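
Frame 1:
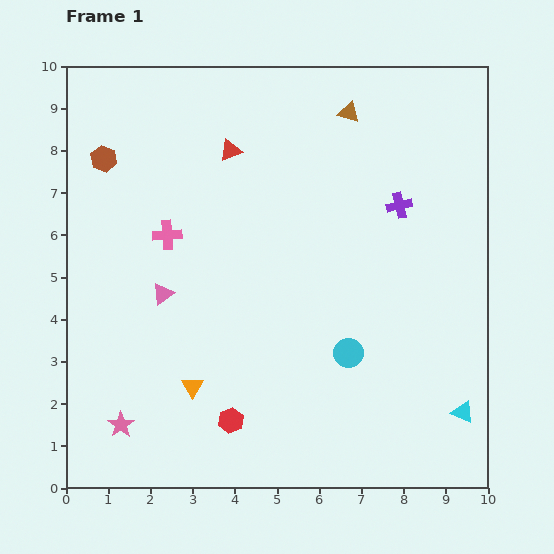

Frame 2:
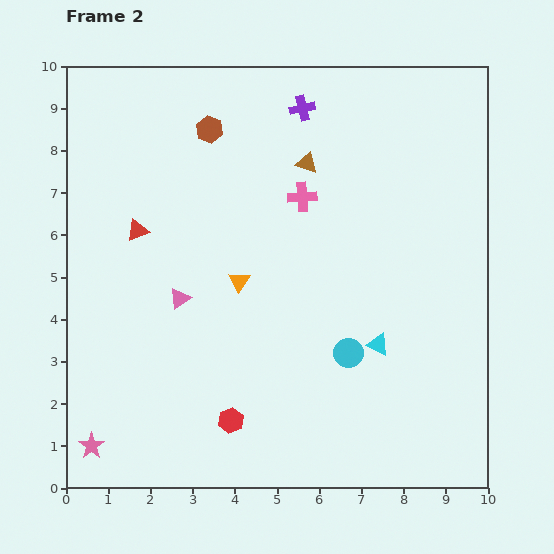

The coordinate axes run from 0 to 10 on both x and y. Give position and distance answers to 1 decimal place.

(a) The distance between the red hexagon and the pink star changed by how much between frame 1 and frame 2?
+0.8

Distance in frame 1: 2.6. Distance in frame 2: 3.4.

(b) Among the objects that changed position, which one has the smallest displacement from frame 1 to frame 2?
the pink triangle

(moved 0.4)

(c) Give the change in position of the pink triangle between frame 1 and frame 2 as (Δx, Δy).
(0.4, -0.1)

The pink triangle was at (2.3, 4.6) in frame 1 and (2.7, 4.5) in frame 2.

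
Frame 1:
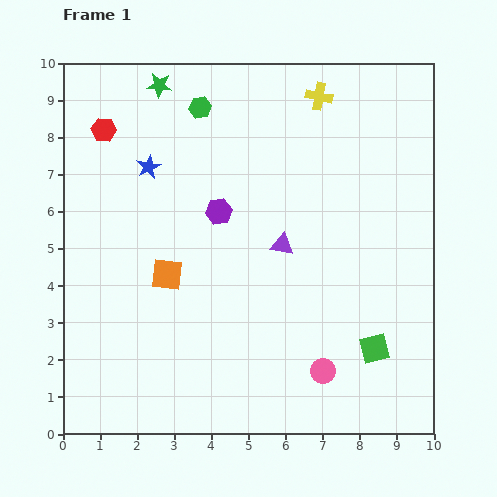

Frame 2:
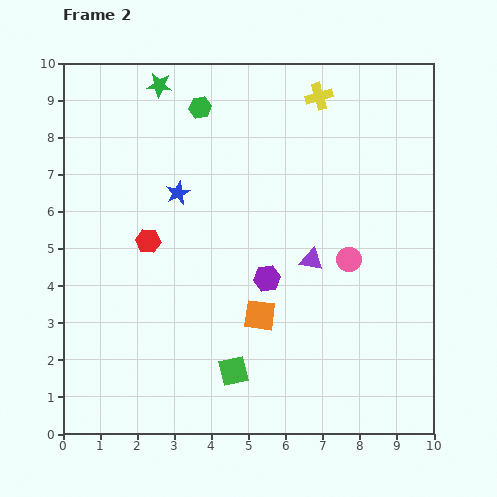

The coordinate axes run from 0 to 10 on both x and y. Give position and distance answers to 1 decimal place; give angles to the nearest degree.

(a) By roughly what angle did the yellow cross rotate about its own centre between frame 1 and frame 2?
27° counter-clockwise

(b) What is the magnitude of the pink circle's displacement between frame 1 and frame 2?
3.1

The pink circle moved from (7.0, 1.7) to (7.7, 4.7), a distance of √(0.7² + 3.0²) ≈ 3.1.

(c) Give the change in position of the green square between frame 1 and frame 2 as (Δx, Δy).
(-3.8, -0.6)

The green square was at (8.4, 2.3) in frame 1 and (4.6, 1.7) in frame 2.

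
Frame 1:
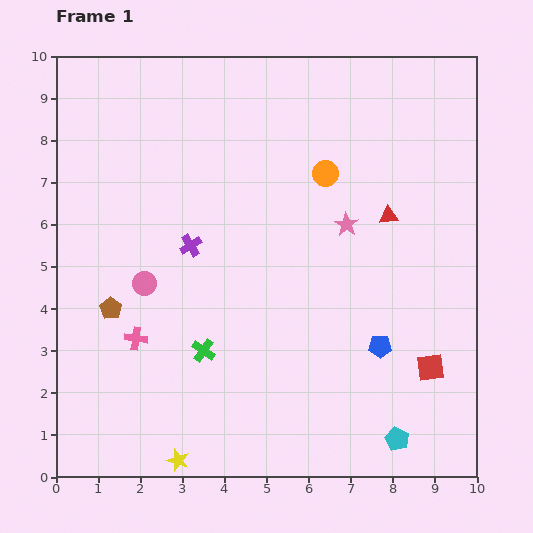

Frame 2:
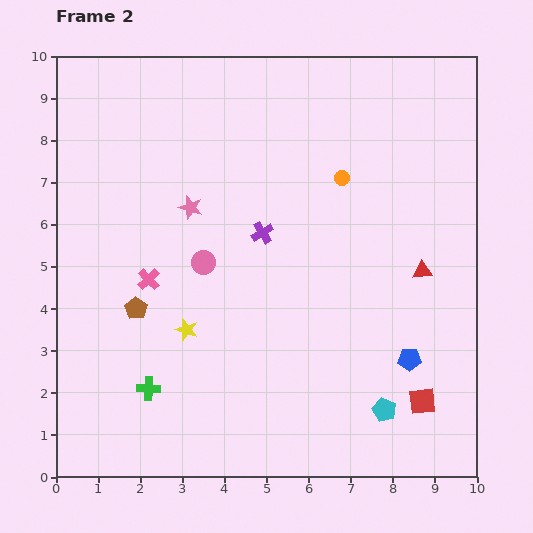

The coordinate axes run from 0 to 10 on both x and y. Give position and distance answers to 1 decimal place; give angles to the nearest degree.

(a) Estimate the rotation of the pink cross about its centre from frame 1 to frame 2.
38° clockwise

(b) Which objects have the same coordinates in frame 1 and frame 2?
none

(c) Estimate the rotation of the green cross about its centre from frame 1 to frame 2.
32° counter-clockwise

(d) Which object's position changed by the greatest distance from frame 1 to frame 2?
the pink star

(moved 3.7; next 3.1)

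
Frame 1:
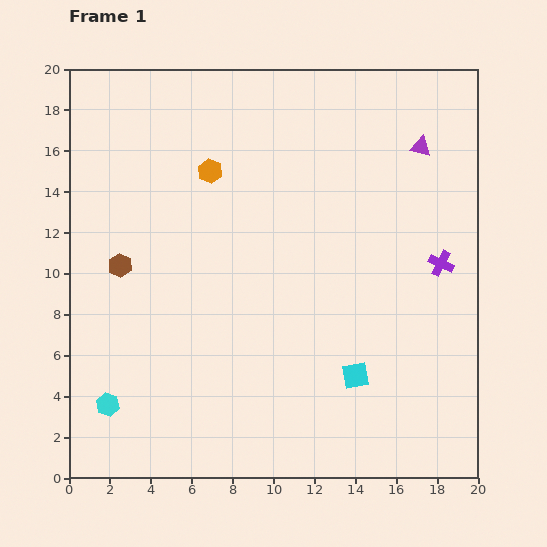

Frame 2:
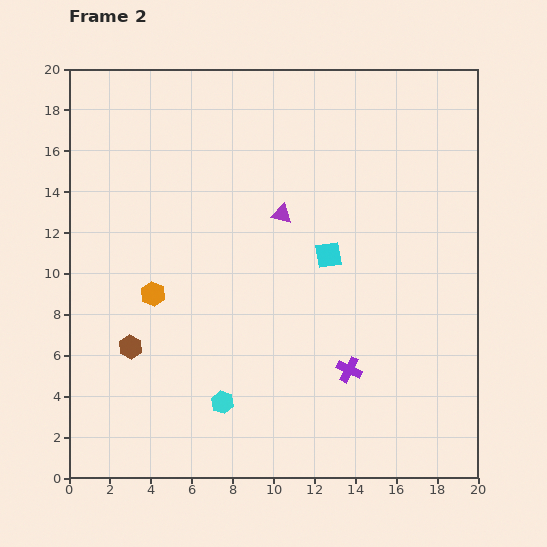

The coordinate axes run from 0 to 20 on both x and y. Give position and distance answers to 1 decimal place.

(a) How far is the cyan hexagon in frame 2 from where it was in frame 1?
5.6

The cyan hexagon moved from (1.9, 3.6) to (7.5, 3.7), a distance of √(5.6² + 0.1²) ≈ 5.6.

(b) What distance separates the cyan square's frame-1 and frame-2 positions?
6.0

The cyan square moved from (14.0, 5.0) to (12.7, 10.9), a distance of √(1.3² + 5.9²) ≈ 6.0.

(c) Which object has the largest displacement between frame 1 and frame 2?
the purple triangle

(moved 7.6; next 6.9)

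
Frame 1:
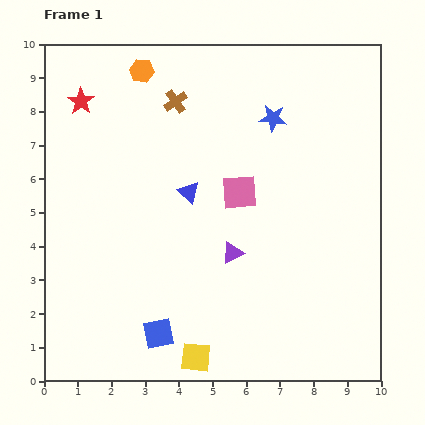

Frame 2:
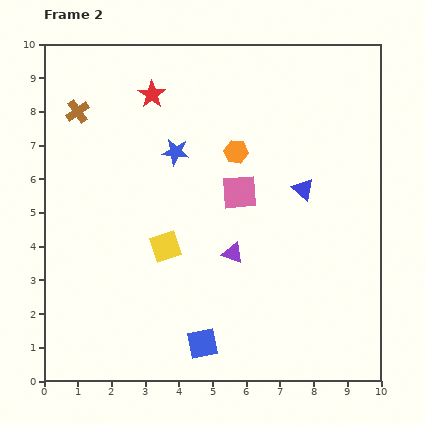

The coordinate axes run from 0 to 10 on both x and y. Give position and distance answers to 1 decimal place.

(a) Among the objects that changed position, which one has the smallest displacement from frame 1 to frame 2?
the blue square

(moved 1.3)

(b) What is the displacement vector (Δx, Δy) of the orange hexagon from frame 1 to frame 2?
(2.8, -2.4)

The orange hexagon was at (2.9, 9.2) in frame 1 and (5.7, 6.8) in frame 2.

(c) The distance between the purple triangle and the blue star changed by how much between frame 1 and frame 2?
-0.8

Distance in frame 1: 4.2. Distance in frame 2: 3.4.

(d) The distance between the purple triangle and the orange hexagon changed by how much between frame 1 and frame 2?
-3.0

Distance in frame 1: 6.0. Distance in frame 2: 3.0.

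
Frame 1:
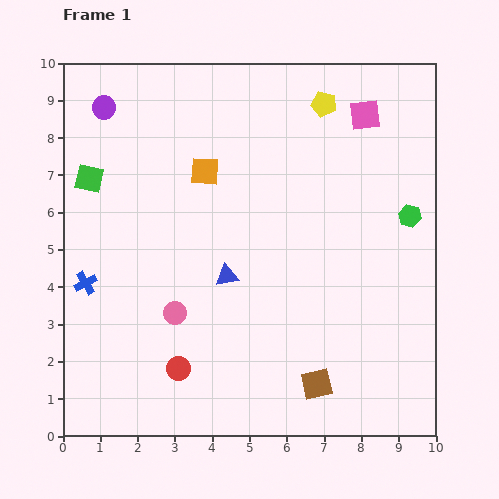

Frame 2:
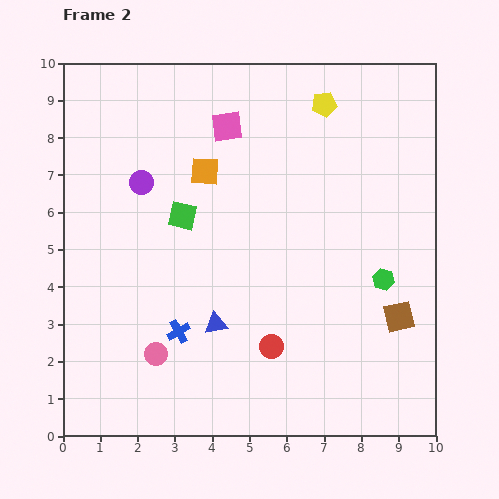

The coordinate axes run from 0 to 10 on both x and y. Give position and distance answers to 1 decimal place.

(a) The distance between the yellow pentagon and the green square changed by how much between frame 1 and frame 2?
-1.8

Distance in frame 1: 6.6. Distance in frame 2: 4.8.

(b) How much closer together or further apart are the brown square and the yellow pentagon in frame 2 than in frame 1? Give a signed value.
-1.5

Distance in frame 1: 7.5. Distance in frame 2: 6.0.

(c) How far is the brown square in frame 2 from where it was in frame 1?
2.8

The brown square moved from (6.8, 1.4) to (9.0, 3.2), a distance of √(2.2² + 1.8²) ≈ 2.8.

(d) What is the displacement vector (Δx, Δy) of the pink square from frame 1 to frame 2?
(-3.7, -0.3)

The pink square was at (8.1, 8.6) in frame 1 and (4.4, 8.3) in frame 2.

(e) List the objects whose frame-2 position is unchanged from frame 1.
the orange square, the yellow pentagon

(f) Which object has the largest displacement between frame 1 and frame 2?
the pink square

(moved 3.7; next 2.8)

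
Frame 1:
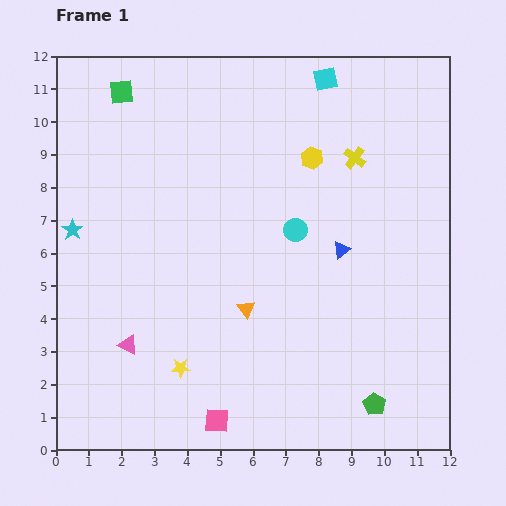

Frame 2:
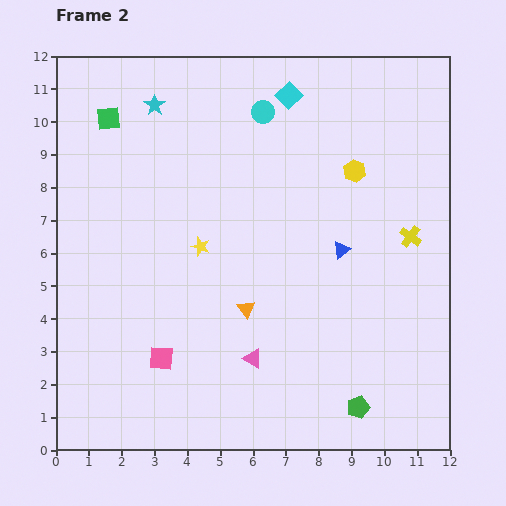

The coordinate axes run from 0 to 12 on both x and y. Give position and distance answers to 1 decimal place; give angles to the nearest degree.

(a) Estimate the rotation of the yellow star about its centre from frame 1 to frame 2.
18° clockwise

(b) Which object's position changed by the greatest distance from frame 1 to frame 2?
the cyan star

(moved 4.5; next 3.8)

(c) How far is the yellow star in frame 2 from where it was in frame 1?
3.7

The yellow star moved from (3.8, 2.5) to (4.4, 6.2), a distance of √(0.6² + 3.7²) ≈ 3.7.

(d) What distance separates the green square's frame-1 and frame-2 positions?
0.9

The green square moved from (2.0, 10.9) to (1.6, 10.1), a distance of √(0.4² + 0.8²) ≈ 0.9.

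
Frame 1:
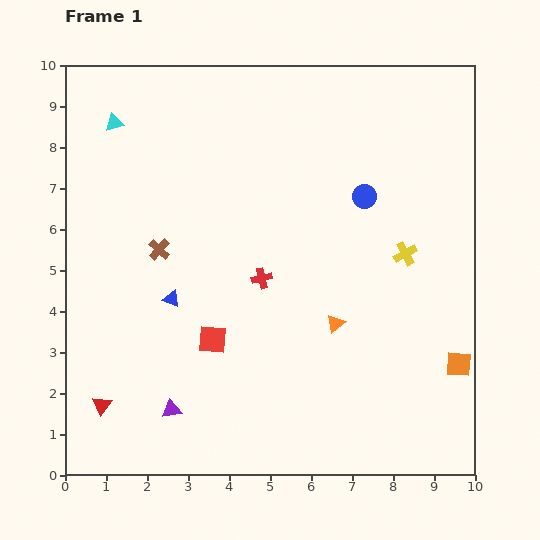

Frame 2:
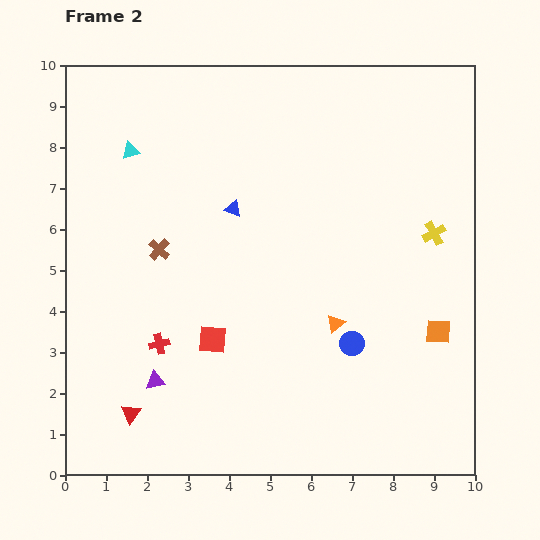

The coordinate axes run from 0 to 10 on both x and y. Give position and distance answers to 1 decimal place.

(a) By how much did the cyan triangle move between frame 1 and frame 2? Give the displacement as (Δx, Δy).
(0.4, -0.7)

The cyan triangle was at (1.2, 8.6) in frame 1 and (1.6, 7.9) in frame 2.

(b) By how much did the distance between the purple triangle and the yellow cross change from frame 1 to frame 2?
+0.8

Distance in frame 1: 6.9. Distance in frame 2: 7.7.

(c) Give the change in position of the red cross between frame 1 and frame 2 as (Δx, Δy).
(-2.5, -1.6)

The red cross was at (4.8, 4.8) in frame 1 and (2.3, 3.2) in frame 2.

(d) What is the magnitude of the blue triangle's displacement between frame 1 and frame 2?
2.7

The blue triangle moved from (2.6, 4.3) to (4.1, 6.5), a distance of √(1.5² + 2.2²) ≈ 2.7.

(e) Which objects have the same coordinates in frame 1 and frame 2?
the red square, the brown cross, the orange triangle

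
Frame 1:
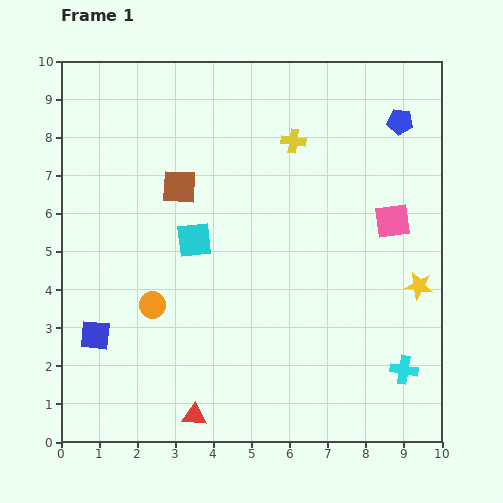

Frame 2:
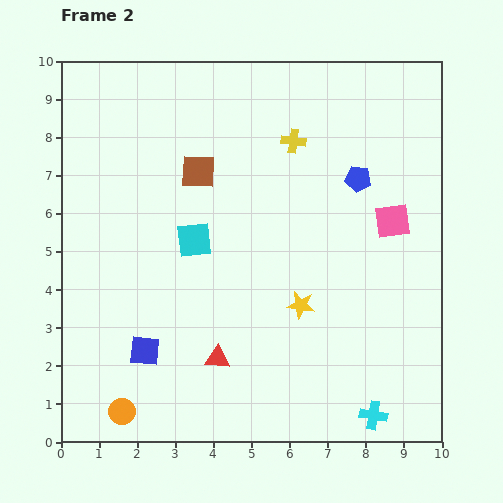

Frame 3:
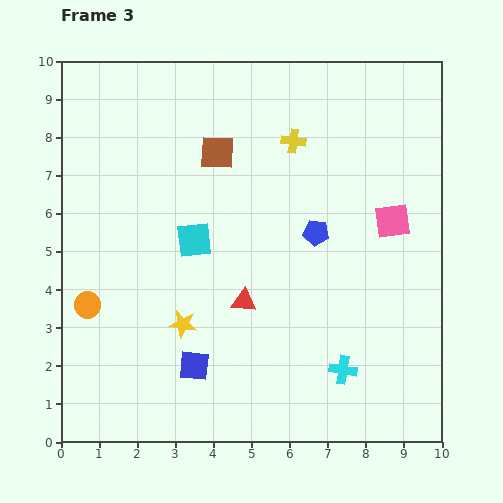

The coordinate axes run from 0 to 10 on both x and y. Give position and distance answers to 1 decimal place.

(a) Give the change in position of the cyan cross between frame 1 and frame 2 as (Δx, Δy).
(-0.8, -1.2)

The cyan cross was at (9.0, 1.9) in frame 1 and (8.2, 0.7) in frame 2.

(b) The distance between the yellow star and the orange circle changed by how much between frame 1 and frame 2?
-1.5

Distance in frame 1: 7.0. Distance in frame 2: 5.5.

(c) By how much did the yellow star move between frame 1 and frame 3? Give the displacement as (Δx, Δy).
(-6.2, -1.0)

The yellow star was at (9.4, 4.1) in frame 1 and (3.2, 3.1) in frame 3.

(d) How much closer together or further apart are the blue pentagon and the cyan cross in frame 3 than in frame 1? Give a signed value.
-2.8

Distance in frame 1: 6.5. Distance in frame 3: 3.7.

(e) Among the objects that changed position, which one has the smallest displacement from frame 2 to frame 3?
the brown square

(moved 0.7)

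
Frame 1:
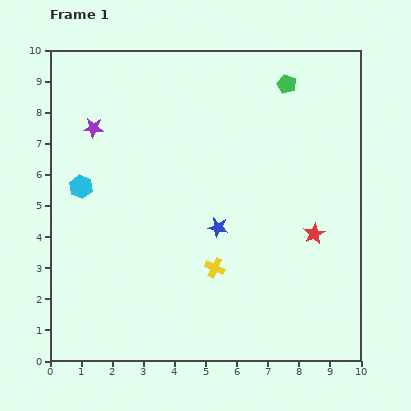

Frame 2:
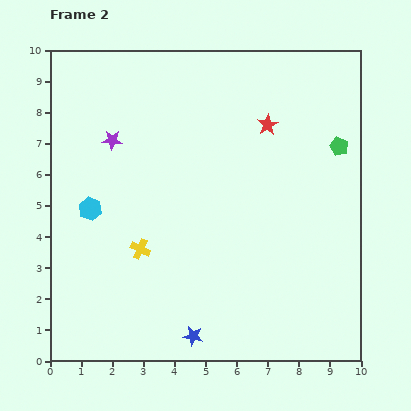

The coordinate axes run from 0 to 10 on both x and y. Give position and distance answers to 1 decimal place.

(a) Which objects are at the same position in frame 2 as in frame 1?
none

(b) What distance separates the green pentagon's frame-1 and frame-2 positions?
2.6

The green pentagon moved from (7.6, 8.9) to (9.3, 6.9), a distance of √(1.7² + 2.0²) ≈ 2.6.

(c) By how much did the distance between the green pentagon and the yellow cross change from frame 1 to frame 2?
+0.9

Distance in frame 1: 6.3. Distance in frame 2: 7.2.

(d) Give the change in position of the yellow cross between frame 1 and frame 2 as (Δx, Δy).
(-2.4, 0.6)

The yellow cross was at (5.3, 3.0) in frame 1 and (2.9, 3.6) in frame 2.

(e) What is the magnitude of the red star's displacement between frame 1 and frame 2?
3.8

The red star moved from (8.5, 4.1) to (7.0, 7.6), a distance of √(1.5² + 3.5²) ≈ 3.8.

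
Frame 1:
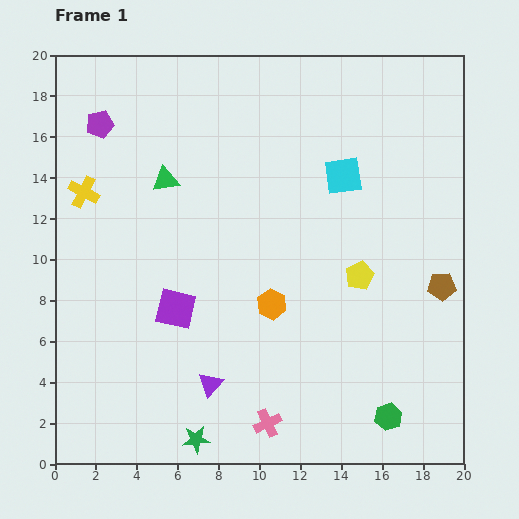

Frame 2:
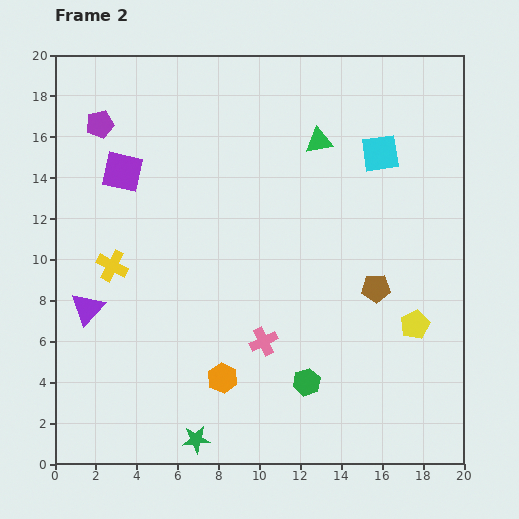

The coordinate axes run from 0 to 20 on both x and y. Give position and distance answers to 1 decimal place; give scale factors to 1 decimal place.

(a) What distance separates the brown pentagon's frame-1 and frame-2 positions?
3.2

The brown pentagon moved from (18.9, 8.7) to (15.7, 8.6), a distance of √(3.2² + 0.1²) ≈ 3.2.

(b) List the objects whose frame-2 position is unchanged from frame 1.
the purple pentagon, the green star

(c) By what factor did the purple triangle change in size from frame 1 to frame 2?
1.3×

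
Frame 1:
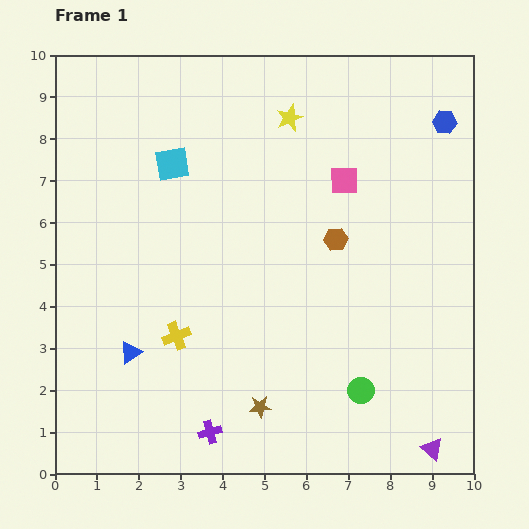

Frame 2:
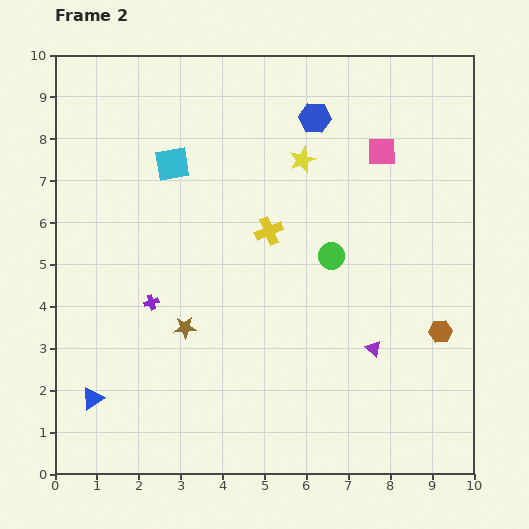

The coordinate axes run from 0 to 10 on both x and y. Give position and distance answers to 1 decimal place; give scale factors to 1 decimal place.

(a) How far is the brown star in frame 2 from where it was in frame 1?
2.6

The brown star moved from (4.9, 1.6) to (3.1, 3.5), a distance of √(1.8² + 1.9²) ≈ 2.6.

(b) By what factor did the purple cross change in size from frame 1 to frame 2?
0.6×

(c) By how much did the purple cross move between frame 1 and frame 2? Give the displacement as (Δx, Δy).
(-1.4, 3.1)

The purple cross was at (3.7, 1.0) in frame 1 and (2.3, 4.1) in frame 2.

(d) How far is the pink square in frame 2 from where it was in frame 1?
1.1

The pink square moved from (6.9, 7.0) to (7.8, 7.7), a distance of √(0.9² + 0.7²) ≈ 1.1.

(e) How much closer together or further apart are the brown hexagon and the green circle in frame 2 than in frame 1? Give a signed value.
-0.4

Distance in frame 1: 3.6. Distance in frame 2: 3.2.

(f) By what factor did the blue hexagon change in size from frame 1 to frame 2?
1.3×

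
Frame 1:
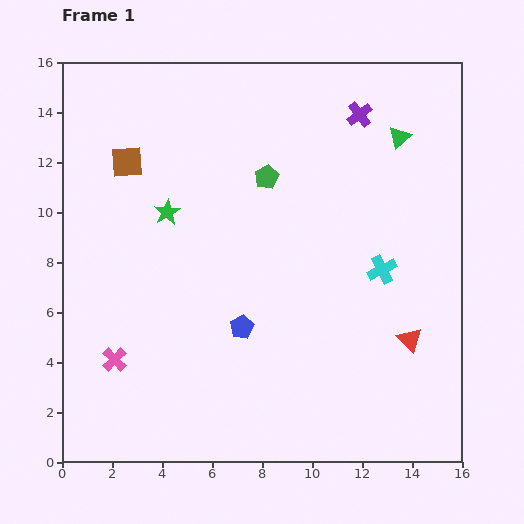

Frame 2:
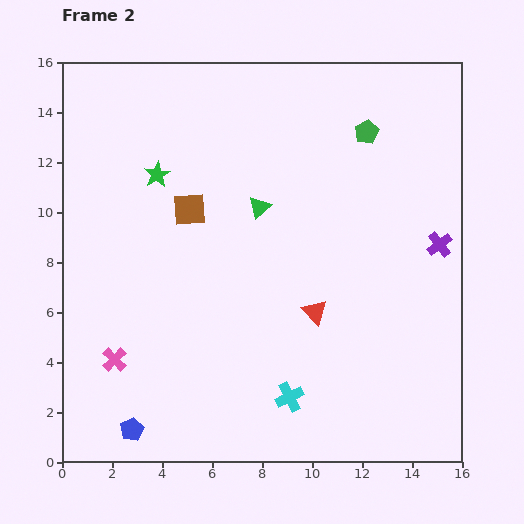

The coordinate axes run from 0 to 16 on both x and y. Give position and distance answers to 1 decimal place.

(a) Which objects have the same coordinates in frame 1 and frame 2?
the pink cross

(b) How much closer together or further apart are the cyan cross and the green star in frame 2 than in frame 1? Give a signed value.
+1.5

Distance in frame 1: 8.9. Distance in frame 2: 10.4.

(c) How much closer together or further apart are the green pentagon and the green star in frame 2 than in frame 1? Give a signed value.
+4.4

Distance in frame 1: 4.2. Distance in frame 2: 8.6.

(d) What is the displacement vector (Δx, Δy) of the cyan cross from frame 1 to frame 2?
(-3.7, -5.1)

The cyan cross was at (12.8, 7.7) in frame 1 and (9.1, 2.6) in frame 2.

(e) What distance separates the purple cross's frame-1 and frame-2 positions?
6.1

The purple cross moved from (11.9, 13.9) to (15.1, 8.7), a distance of √(3.2² + 5.2²) ≈ 6.1.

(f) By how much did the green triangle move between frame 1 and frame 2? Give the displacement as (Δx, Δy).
(-5.6, -2.8)

The green triangle was at (13.5, 13.0) in frame 1 and (7.9, 10.2) in frame 2.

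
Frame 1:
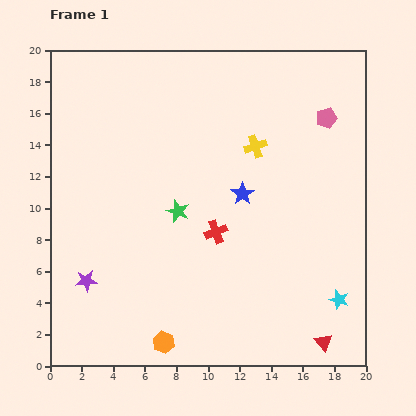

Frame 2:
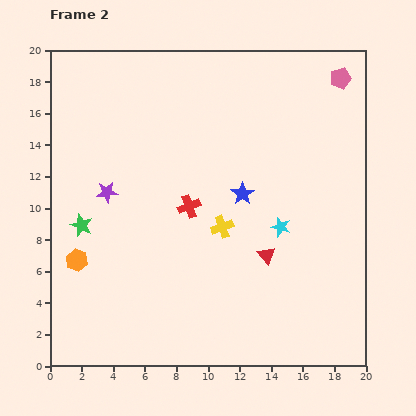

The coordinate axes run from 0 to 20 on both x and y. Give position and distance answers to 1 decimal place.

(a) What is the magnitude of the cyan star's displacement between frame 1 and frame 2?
5.9

The cyan star moved from (18.3, 4.2) to (14.6, 8.8), a distance of √(3.7² + 4.6²) ≈ 5.9.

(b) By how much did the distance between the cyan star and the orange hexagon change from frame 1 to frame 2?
+1.7

Distance in frame 1: 11.4. Distance in frame 2: 13.1.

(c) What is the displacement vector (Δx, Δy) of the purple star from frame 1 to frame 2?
(1.3, 5.6)

The purple star was at (2.3, 5.4) in frame 1 and (3.6, 11.0) in frame 2.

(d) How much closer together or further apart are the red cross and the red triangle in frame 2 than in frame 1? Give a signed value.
-4.0

Distance in frame 1: 9.8. Distance in frame 2: 5.8.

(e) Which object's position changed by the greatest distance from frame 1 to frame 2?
the orange hexagon

(moved 7.6; next 6.6)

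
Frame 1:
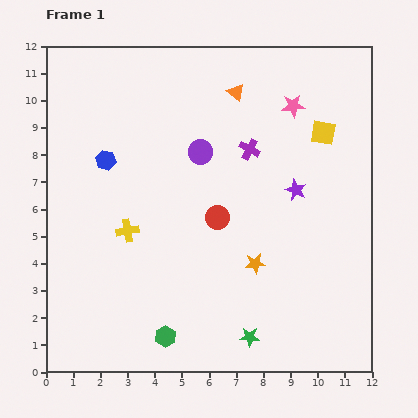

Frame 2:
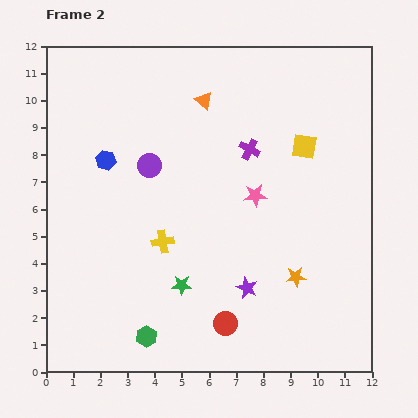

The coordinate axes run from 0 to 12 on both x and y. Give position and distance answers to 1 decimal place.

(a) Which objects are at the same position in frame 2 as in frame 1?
the blue hexagon, the purple cross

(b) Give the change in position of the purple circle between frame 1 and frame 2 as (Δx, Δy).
(-1.9, -0.5)

The purple circle was at (5.7, 8.1) in frame 1 and (3.8, 7.6) in frame 2.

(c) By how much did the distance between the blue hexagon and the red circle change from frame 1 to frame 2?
+2.8

Distance in frame 1: 4.6. Distance in frame 2: 7.4.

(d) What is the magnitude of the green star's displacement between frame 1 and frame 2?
3.1

The green star moved from (7.5, 1.3) to (5.0, 3.2), a distance of √(2.5² + 1.9²) ≈ 3.1.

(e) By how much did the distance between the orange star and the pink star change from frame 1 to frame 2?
-2.6

Distance in frame 1: 6.0. Distance in frame 2: 3.4.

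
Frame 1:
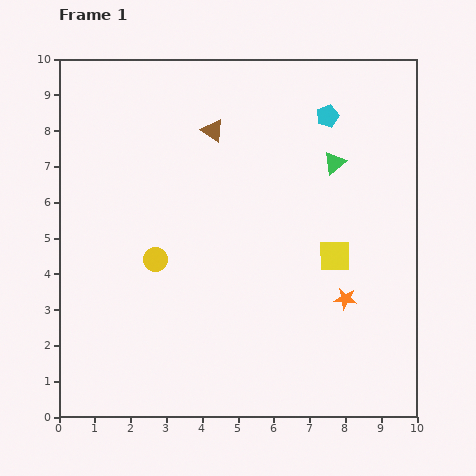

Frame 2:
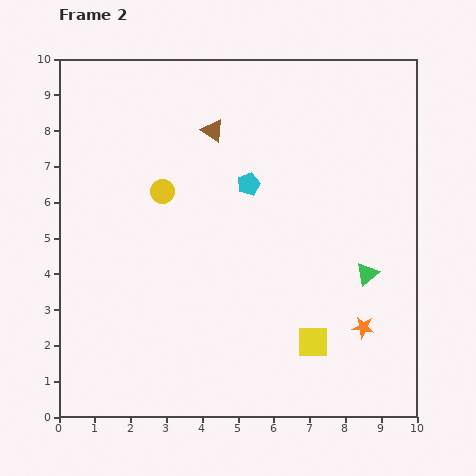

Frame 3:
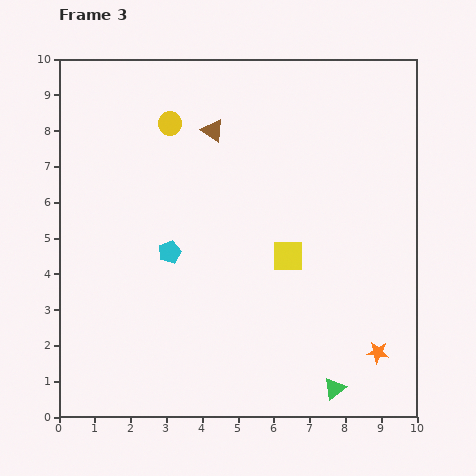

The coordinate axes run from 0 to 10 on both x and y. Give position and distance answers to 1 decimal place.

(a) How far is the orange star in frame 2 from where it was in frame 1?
0.9

The orange star moved from (8.0, 3.3) to (8.5, 2.5), a distance of √(0.5² + 0.8²) ≈ 0.9.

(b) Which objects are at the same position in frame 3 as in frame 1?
the brown triangle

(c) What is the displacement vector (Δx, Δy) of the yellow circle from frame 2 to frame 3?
(0.2, 1.9)

The yellow circle was at (2.9, 6.3) in frame 2 and (3.1, 8.2) in frame 3.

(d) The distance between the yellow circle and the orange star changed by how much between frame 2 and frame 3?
+1.8

Distance in frame 2: 6.8. Distance in frame 3: 8.6.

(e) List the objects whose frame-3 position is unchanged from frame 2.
the brown triangle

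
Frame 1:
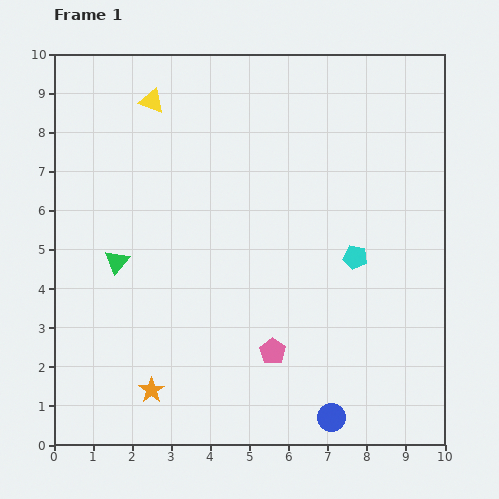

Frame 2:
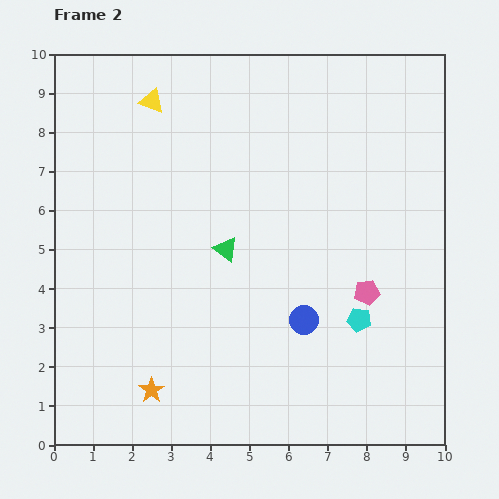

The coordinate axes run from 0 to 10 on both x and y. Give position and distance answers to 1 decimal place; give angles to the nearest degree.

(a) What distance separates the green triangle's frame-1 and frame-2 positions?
2.8

The green triangle moved from (1.6, 4.7) to (4.4, 5.0), a distance of √(2.8² + 0.3²) ≈ 2.8.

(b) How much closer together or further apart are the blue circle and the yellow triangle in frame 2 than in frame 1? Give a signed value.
-2.5

Distance in frame 1: 9.3. Distance in frame 2: 6.8.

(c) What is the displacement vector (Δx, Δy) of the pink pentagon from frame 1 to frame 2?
(2.4, 1.5)

The pink pentagon was at (5.6, 2.4) in frame 1 and (8.0, 3.9) in frame 2.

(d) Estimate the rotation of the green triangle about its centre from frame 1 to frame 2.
33° counter-clockwise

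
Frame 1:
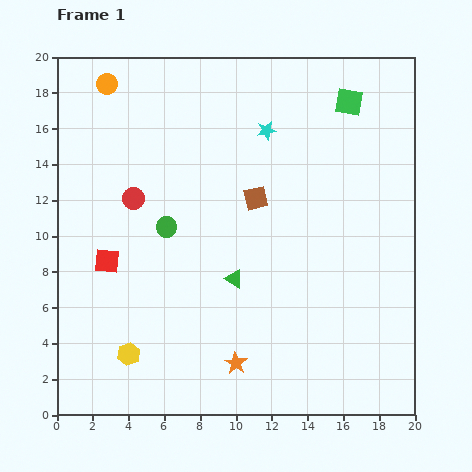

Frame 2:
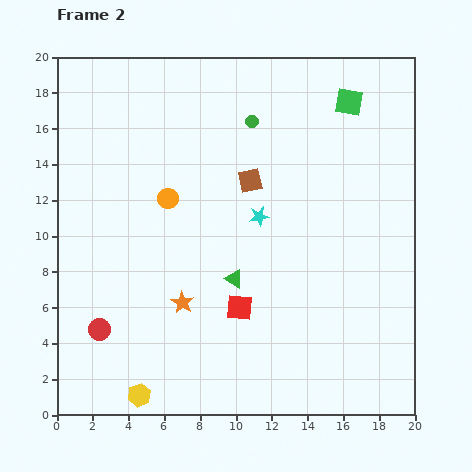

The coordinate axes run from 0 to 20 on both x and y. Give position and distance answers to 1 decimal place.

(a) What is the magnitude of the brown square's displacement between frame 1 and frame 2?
1.0

The brown square moved from (11.1, 12.1) to (10.8, 13.1), a distance of √(0.3² + 1.0²) ≈ 1.0.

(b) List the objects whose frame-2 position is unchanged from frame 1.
the green square, the green triangle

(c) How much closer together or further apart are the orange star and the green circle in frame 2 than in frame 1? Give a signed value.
+2.3

Distance in frame 1: 8.5. Distance in frame 2: 10.8.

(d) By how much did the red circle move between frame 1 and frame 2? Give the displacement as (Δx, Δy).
(-1.9, -7.3)

The red circle was at (4.3, 12.1) in frame 1 and (2.4, 4.8) in frame 2.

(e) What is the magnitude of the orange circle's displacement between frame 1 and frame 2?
7.2

The orange circle moved from (2.8, 18.5) to (6.2, 12.1), a distance of √(3.4² + 6.4²) ≈ 7.2.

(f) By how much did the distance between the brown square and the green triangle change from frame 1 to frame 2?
+0.9

Distance in frame 1: 4.7. Distance in frame 2: 5.6.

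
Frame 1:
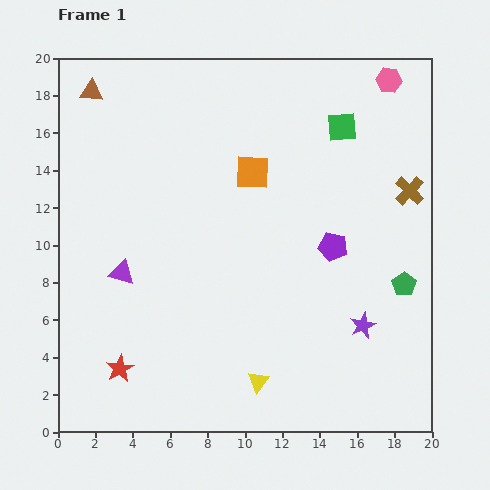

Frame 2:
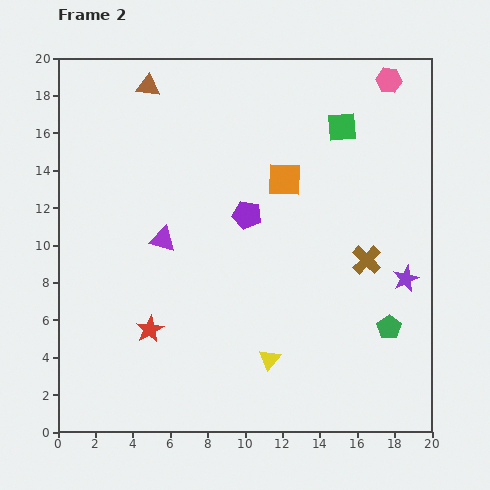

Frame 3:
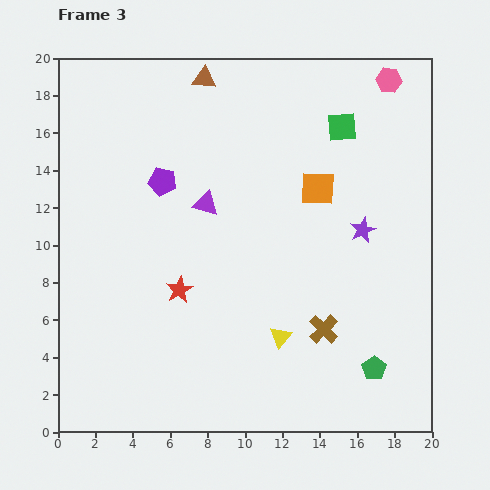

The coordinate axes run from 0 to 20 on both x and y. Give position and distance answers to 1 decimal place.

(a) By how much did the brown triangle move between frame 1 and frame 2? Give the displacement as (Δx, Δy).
(3.0, 0.3)

The brown triangle was at (1.8, 18.2) in frame 1 and (4.8, 18.5) in frame 2.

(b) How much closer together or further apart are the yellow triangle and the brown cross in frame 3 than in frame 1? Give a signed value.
-10.7

Distance in frame 1: 13.0. Distance in frame 3: 2.3.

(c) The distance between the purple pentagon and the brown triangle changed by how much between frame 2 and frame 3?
-2.8

Distance in frame 2: 8.7. Distance in frame 3: 5.9.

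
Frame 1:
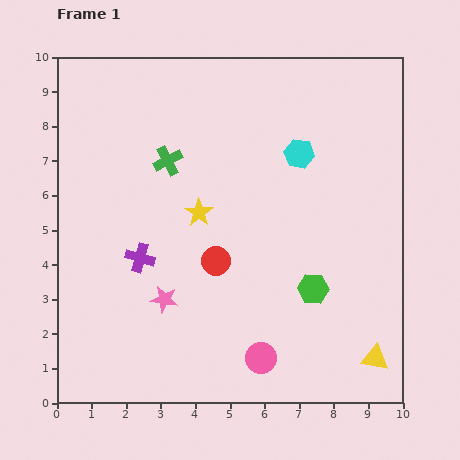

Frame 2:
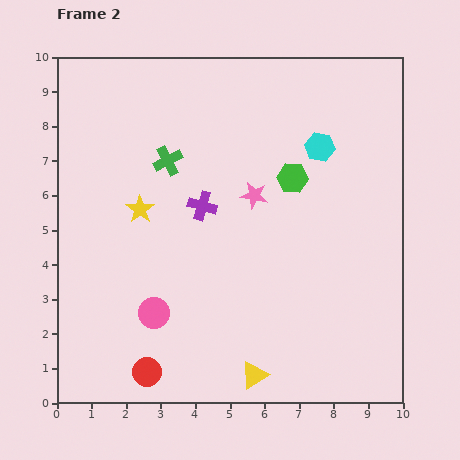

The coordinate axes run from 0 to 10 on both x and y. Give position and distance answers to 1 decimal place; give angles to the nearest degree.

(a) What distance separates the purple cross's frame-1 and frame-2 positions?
2.3

The purple cross moved from (2.4, 4.2) to (4.2, 5.7), a distance of √(1.8² + 1.5²) ≈ 2.3.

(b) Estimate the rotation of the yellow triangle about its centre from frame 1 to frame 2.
41° counter-clockwise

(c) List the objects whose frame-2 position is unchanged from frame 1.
the green cross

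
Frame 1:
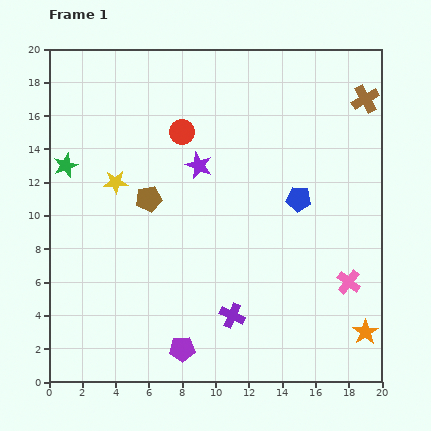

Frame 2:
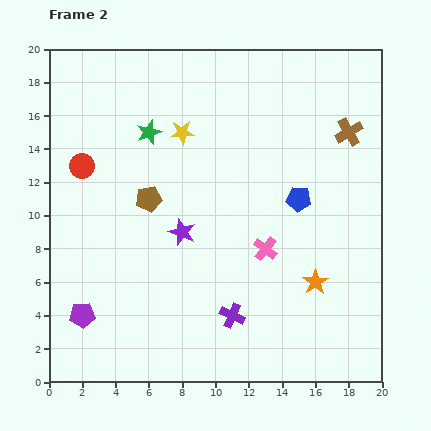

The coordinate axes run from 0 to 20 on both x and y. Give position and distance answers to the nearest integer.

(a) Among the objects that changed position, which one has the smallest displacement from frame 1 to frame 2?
the brown cross

(moved 2)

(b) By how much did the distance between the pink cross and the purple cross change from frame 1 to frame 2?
-3

Distance in frame 1: 7. Distance in frame 2: 4.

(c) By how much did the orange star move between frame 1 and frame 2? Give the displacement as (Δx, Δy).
(-3, 3)

The orange star was at (19, 3) in frame 1 and (16, 6) in frame 2.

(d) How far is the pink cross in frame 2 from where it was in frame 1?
5

The pink cross moved from (18, 6) to (13, 8), a distance of √(5² + 2²) ≈ 5.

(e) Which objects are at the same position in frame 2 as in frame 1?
the purple cross, the blue pentagon, the brown pentagon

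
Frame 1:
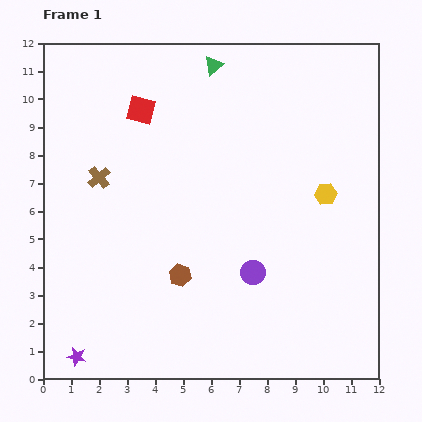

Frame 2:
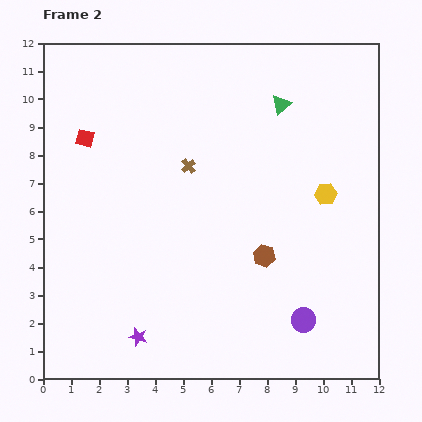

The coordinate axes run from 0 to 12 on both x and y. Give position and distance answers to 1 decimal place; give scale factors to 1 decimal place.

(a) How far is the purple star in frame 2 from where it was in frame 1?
2.3

The purple star moved from (1.2, 0.8) to (3.4, 1.5), a distance of √(2.2² + 0.7²) ≈ 2.3.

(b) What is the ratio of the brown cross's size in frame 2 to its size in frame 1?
0.6×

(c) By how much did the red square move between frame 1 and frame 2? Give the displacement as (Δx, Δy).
(-2.0, -1.0)

The red square was at (3.5, 9.6) in frame 1 and (1.5, 8.6) in frame 2.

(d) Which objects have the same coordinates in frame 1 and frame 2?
the yellow hexagon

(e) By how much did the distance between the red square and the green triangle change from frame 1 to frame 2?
+4.0

Distance in frame 1: 3.1. Distance in frame 2: 7.1.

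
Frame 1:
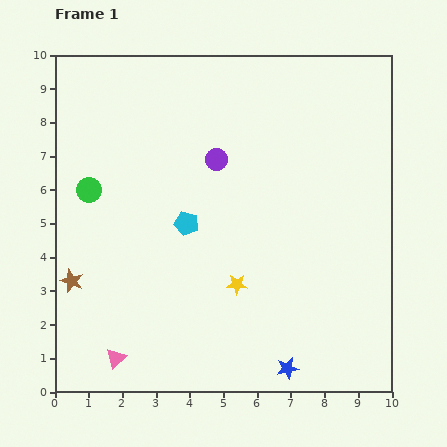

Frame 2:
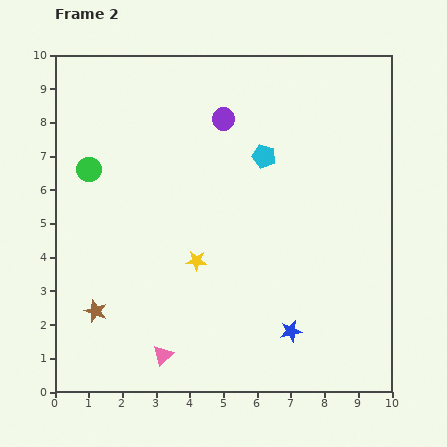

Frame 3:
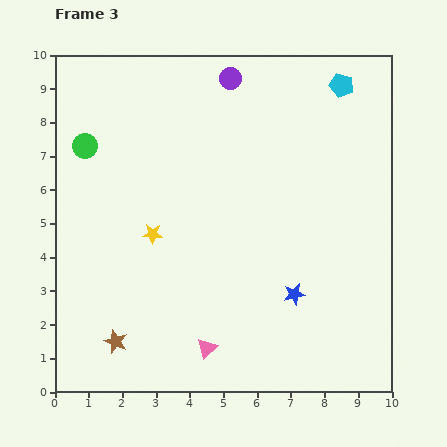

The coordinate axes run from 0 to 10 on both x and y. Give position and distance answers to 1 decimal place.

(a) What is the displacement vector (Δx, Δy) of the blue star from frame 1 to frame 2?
(0.1, 1.1)

The blue star was at (6.9, 0.7) in frame 1 and (7.0, 1.8) in frame 2.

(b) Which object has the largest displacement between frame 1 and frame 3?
the cyan pentagon

(moved 6.2; next 2.9)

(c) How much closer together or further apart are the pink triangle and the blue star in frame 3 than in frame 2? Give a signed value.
-0.8

Distance in frame 2: 3.9. Distance in frame 3: 3.1.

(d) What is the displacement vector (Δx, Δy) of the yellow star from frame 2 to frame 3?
(-1.3, 0.8)

The yellow star was at (4.2, 3.9) in frame 2 and (2.9, 4.7) in frame 3.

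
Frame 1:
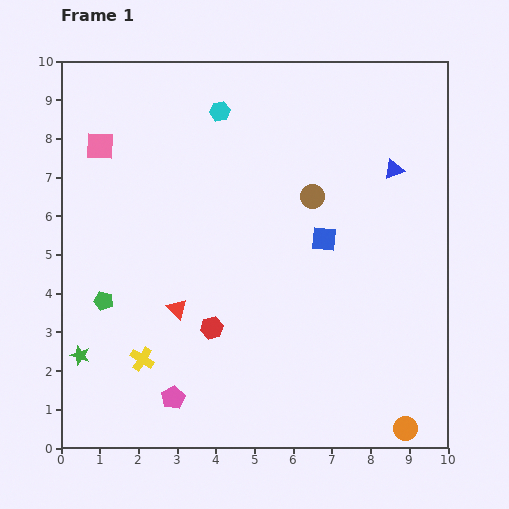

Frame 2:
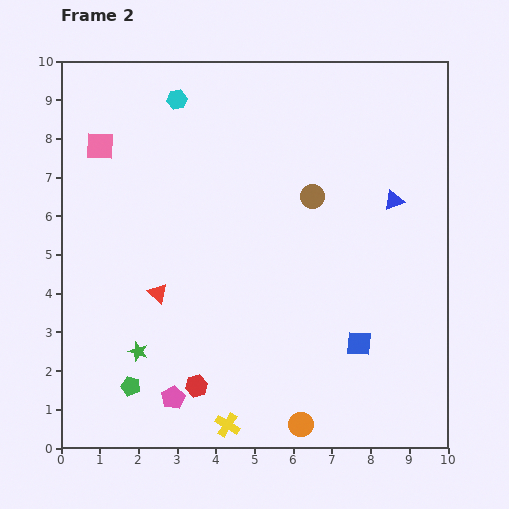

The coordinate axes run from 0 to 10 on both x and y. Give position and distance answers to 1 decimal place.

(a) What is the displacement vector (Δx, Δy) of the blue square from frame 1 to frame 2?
(0.9, -2.7)

The blue square was at (6.8, 5.4) in frame 1 and (7.7, 2.7) in frame 2.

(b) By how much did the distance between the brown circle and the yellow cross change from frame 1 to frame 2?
+0.2

Distance in frame 1: 6.1. Distance in frame 2: 6.3.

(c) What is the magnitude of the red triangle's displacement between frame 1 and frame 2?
0.6

The red triangle moved from (3.0, 3.6) to (2.5, 4.0), a distance of √(0.5² + 0.4²) ≈ 0.6.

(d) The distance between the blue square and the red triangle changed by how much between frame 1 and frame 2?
+1.2

Distance in frame 1: 4.2. Distance in frame 2: 5.4.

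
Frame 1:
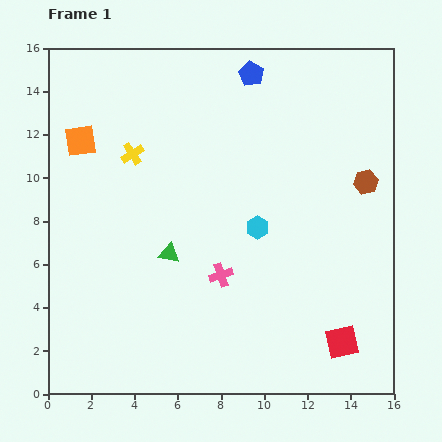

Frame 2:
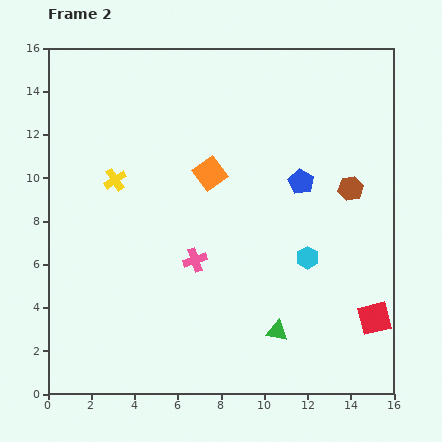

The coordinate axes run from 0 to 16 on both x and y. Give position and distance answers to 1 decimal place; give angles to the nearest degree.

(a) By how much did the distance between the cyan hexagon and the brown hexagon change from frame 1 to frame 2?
-1.6

Distance in frame 1: 5.4. Distance in frame 2: 3.8.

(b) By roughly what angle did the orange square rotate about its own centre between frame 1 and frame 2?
28° counter-clockwise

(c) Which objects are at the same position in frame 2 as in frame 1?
none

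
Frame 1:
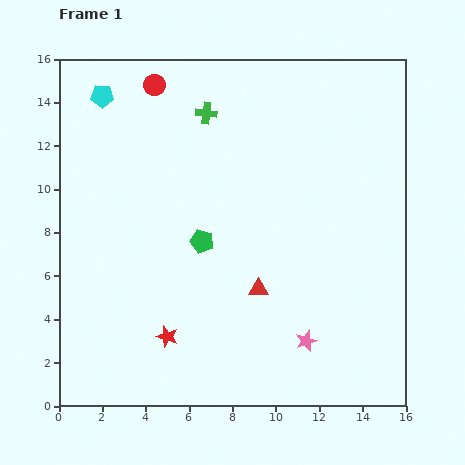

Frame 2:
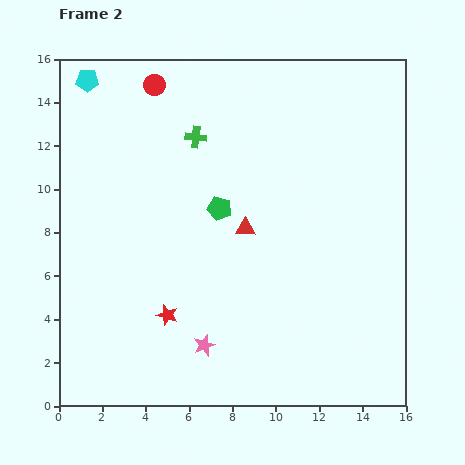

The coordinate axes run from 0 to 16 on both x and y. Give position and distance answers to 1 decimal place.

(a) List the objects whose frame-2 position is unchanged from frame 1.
the red circle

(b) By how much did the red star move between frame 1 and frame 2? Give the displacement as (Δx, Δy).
(0.0, 1.0)

The red star was at (5.0, 3.2) in frame 1 and (5.0, 4.2) in frame 2.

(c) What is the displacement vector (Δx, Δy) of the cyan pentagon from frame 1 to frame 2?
(-0.7, 0.7)

The cyan pentagon was at (2.0, 14.3) in frame 1 and (1.3, 15.0) in frame 2.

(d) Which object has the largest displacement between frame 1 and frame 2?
the pink star

(moved 4.7; next 2.9)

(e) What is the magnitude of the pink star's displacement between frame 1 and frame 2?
4.7

The pink star moved from (11.4, 3.0) to (6.7, 2.8), a distance of √(4.7² + 0.2²) ≈ 4.7.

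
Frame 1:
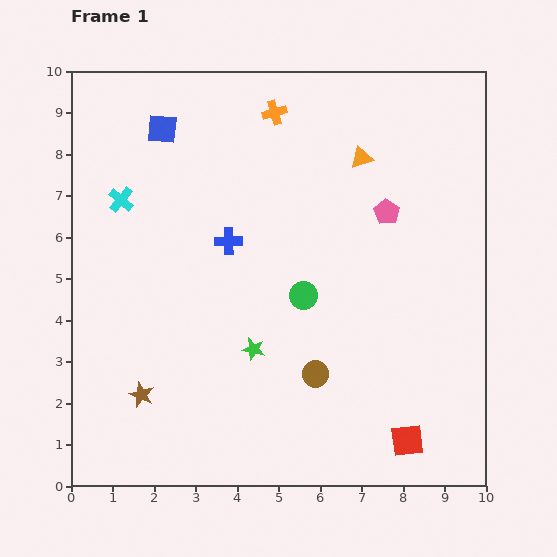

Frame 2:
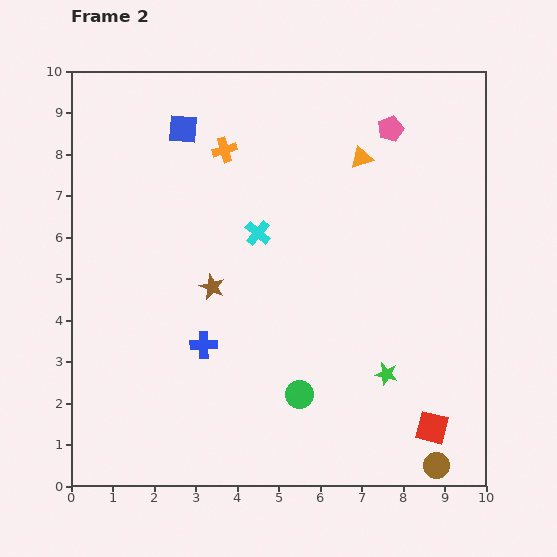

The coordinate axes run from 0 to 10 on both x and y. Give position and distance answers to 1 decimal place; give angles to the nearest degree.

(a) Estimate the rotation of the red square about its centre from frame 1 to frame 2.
21° clockwise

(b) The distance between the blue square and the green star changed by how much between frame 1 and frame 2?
+2.0

Distance in frame 1: 5.7. Distance in frame 2: 7.7.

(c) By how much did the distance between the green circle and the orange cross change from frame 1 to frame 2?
+1.7

Distance in frame 1: 4.5. Distance in frame 2: 6.2.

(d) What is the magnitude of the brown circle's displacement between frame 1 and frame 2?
3.6

The brown circle moved from (5.9, 2.7) to (8.8, 0.5), a distance of √(2.9² + 2.2²) ≈ 3.6.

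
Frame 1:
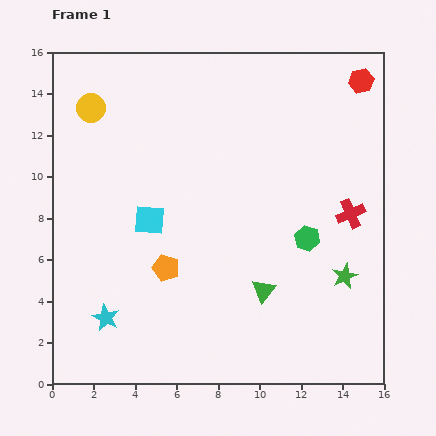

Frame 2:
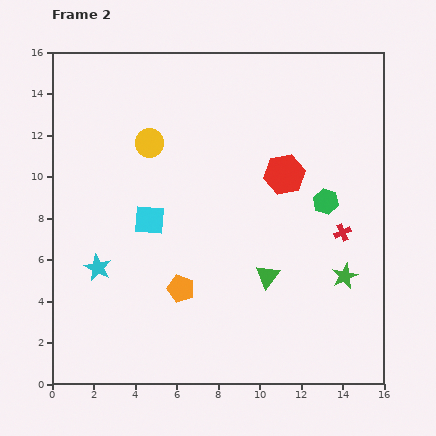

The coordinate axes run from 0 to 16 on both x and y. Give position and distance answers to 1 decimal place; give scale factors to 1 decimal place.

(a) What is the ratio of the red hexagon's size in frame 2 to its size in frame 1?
1.6×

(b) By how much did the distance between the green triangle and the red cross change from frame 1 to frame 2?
-1.4

Distance in frame 1: 5.6. Distance in frame 2: 4.2.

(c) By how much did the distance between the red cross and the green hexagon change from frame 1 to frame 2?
-0.7

Distance in frame 1: 2.4. Distance in frame 2: 1.7.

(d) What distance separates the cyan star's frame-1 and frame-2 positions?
2.4

The cyan star moved from (2.6, 3.2) to (2.2, 5.6), a distance of √(0.4² + 2.4²) ≈ 2.4.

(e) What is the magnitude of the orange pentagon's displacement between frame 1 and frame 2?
1.2

The orange pentagon moved from (5.5, 5.6) to (6.2, 4.6), a distance of √(0.7² + 1.0²) ≈ 1.2.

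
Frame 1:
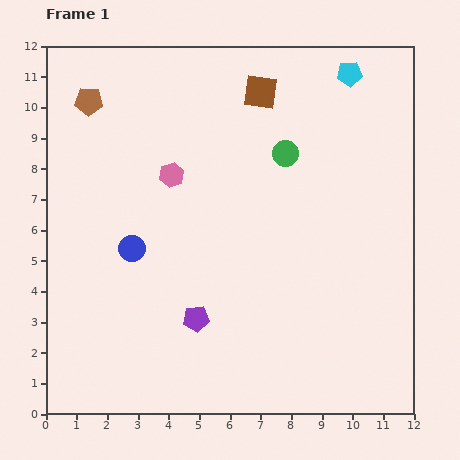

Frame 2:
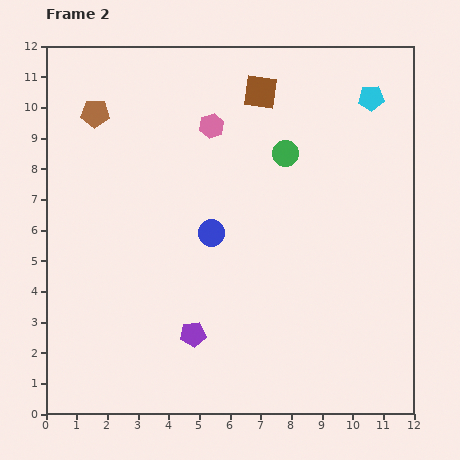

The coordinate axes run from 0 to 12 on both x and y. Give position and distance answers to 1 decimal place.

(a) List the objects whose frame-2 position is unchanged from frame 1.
the brown square, the green circle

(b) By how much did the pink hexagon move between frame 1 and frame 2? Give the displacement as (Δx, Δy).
(1.3, 1.6)

The pink hexagon was at (4.1, 7.8) in frame 1 and (5.4, 9.4) in frame 2.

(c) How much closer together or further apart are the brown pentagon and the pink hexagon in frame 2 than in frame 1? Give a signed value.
+0.2

Distance in frame 1: 3.6. Distance in frame 2: 3.8.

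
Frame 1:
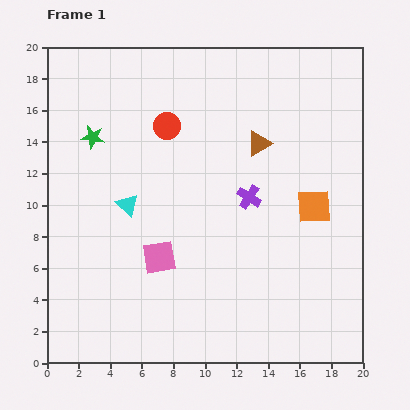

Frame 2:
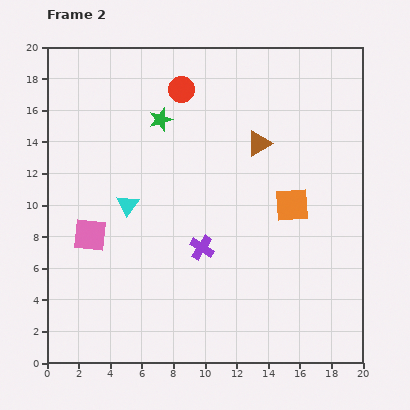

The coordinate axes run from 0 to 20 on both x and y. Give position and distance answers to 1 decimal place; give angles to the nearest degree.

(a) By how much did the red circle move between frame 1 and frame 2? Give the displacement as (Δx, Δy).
(0.9, 2.3)

The red circle was at (7.6, 15.0) in frame 1 and (8.5, 17.3) in frame 2.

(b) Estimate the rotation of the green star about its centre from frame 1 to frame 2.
26° counter-clockwise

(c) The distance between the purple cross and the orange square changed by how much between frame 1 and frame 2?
+2.2

Distance in frame 1: 4.1. Distance in frame 2: 6.3.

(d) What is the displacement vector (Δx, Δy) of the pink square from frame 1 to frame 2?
(-4.4, 1.4)

The pink square was at (7.1, 6.7) in frame 1 and (2.7, 8.1) in frame 2.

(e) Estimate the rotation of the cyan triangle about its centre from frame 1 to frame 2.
22° clockwise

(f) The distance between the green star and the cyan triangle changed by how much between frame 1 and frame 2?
+1.0

Distance in frame 1: 4.8. Distance in frame 2: 5.8.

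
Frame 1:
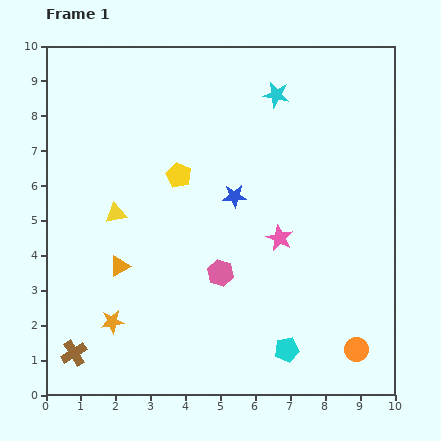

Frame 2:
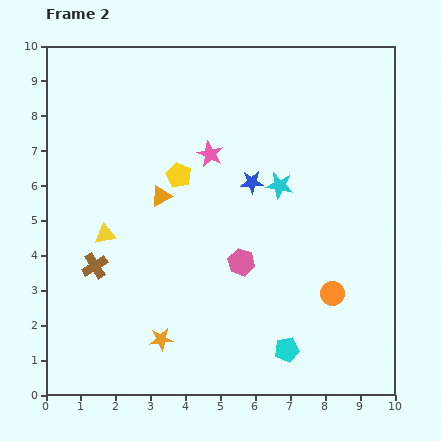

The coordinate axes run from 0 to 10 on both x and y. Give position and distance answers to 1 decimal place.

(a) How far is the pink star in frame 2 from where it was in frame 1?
3.1

The pink star moved from (6.7, 4.5) to (4.7, 6.9), a distance of √(2.0² + 2.4²) ≈ 3.1.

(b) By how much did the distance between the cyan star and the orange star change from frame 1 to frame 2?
-2.4

Distance in frame 1: 8.0. Distance in frame 2: 5.6.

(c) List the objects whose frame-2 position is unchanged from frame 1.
the yellow pentagon, the cyan pentagon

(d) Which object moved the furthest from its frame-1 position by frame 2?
the pink star

(moved 3.1; next 2.6)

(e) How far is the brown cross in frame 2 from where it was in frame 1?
2.6

The brown cross moved from (0.8, 1.2) to (1.4, 3.7), a distance of √(0.6² + 2.5²) ≈ 2.6.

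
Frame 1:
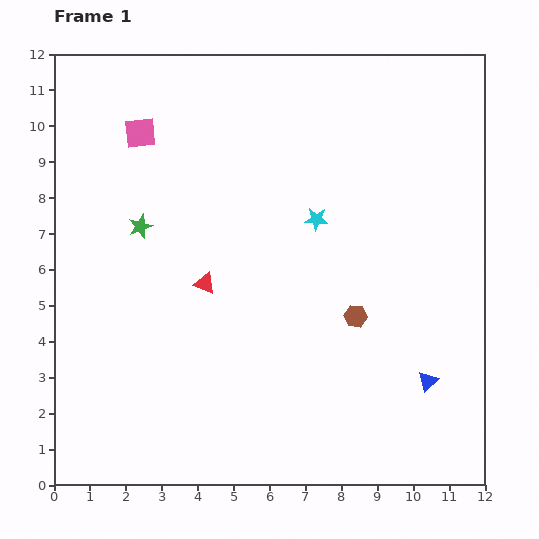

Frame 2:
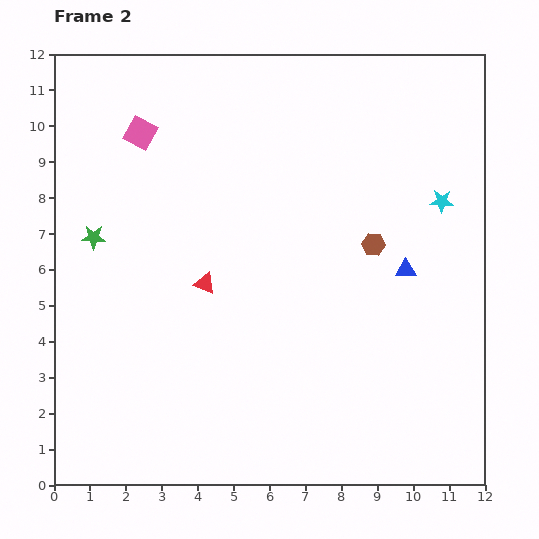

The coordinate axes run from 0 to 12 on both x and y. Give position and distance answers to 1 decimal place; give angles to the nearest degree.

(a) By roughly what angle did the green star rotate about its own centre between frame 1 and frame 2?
22° clockwise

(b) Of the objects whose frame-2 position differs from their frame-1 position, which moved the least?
the green star

(moved 1.3)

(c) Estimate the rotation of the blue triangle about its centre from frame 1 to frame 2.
42° clockwise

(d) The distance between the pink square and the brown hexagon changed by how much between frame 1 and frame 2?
-0.7

Distance in frame 1: 7.9. Distance in frame 2: 7.2.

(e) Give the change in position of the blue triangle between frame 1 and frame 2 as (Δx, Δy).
(-0.6, 3.1)

The blue triangle was at (10.4, 2.9) in frame 1 and (9.8, 6.0) in frame 2.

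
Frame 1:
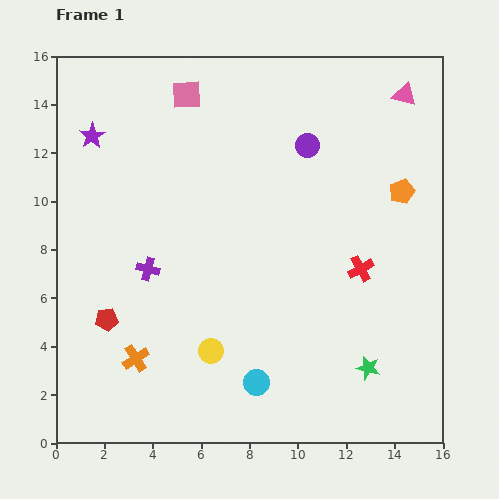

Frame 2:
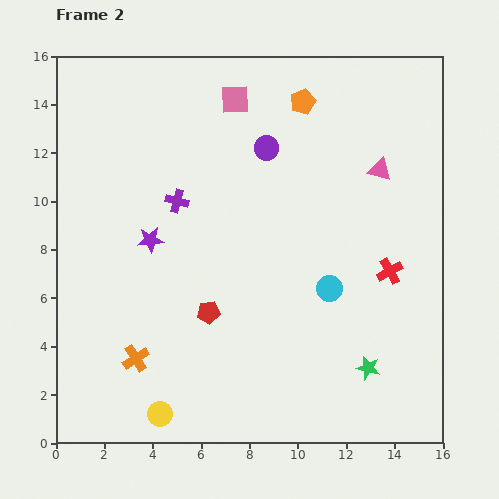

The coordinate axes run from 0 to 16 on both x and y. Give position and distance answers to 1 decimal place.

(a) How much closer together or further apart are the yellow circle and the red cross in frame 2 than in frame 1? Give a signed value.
+4.1

Distance in frame 1: 7.1. Distance in frame 2: 11.2.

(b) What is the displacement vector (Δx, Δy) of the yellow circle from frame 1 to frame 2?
(-2.1, -2.6)

The yellow circle was at (6.4, 3.8) in frame 1 and (4.3, 1.2) in frame 2.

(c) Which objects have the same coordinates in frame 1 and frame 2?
the green star, the orange cross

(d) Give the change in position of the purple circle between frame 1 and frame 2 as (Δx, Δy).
(-1.7, -0.1)

The purple circle was at (10.4, 12.3) in frame 1 and (8.7, 12.2) in frame 2.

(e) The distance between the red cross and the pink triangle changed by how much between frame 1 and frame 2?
-3.2

Distance in frame 1: 7.4. Distance in frame 2: 4.2.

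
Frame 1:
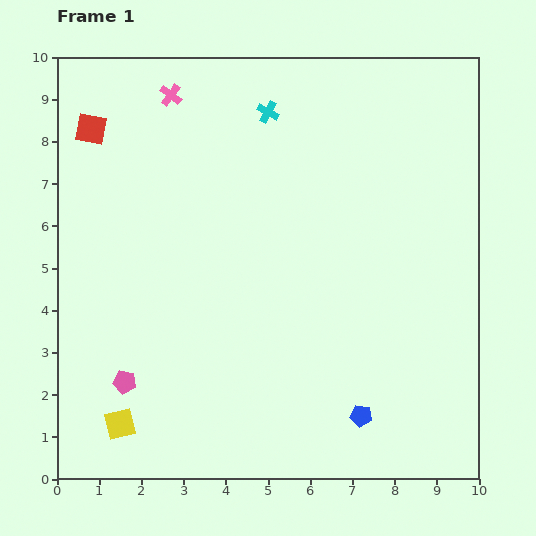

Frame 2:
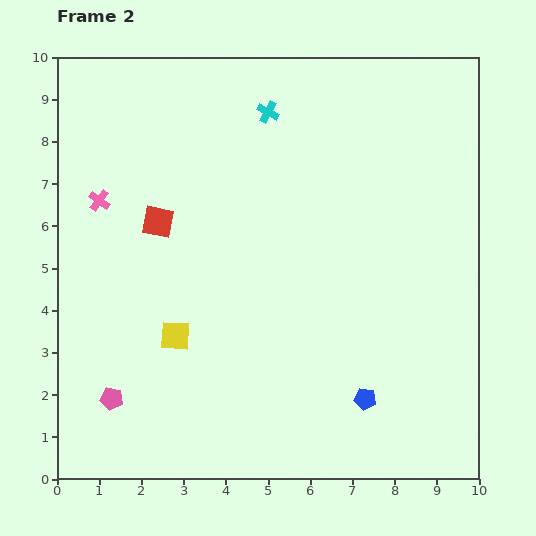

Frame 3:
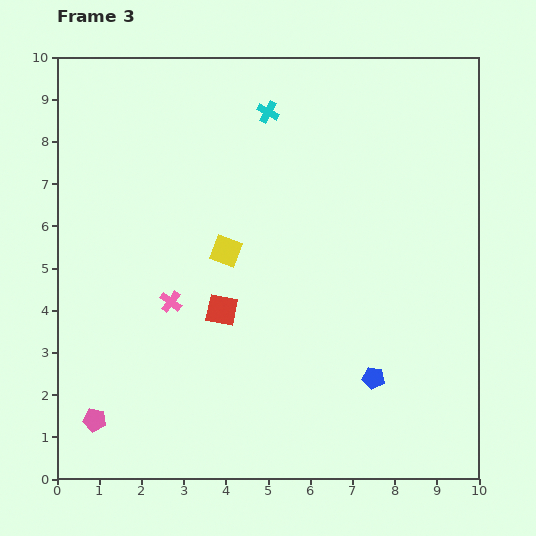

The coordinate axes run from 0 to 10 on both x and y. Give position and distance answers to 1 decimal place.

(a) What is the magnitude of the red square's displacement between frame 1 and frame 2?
2.7

The red square moved from (0.8, 8.3) to (2.4, 6.1), a distance of √(1.6² + 2.2²) ≈ 2.7.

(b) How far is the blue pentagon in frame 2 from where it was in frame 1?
0.4

The blue pentagon moved from (7.2, 1.5) to (7.3, 1.9), a distance of √(0.1² + 0.4²) ≈ 0.4.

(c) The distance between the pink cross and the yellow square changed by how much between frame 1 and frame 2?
-4.2

Distance in frame 1: 7.9. Distance in frame 2: 3.7.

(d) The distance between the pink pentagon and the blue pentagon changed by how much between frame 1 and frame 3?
+1.0

Distance in frame 1: 5.7. Distance in frame 3: 6.7.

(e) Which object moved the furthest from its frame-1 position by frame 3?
the red square

(moved 5.3; next 4.9)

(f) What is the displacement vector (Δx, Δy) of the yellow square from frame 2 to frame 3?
(1.2, 2.0)

The yellow square was at (2.8, 3.4) in frame 2 and (4.0, 5.4) in frame 3.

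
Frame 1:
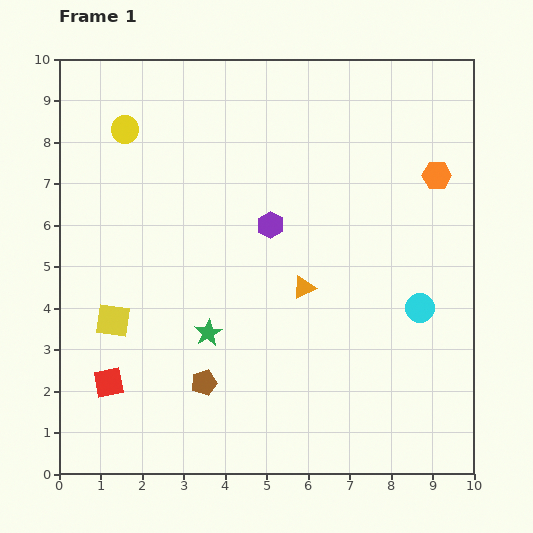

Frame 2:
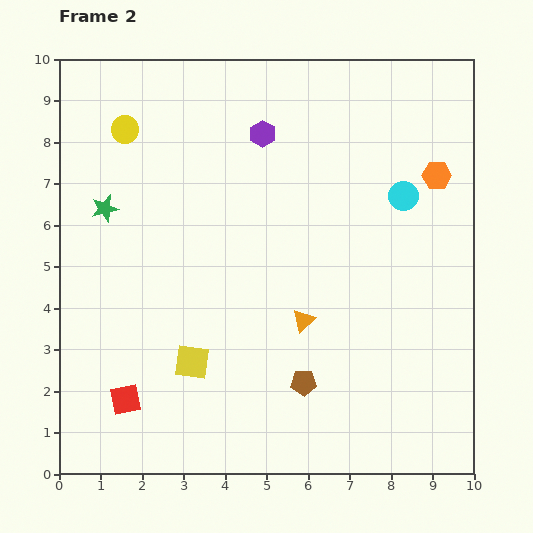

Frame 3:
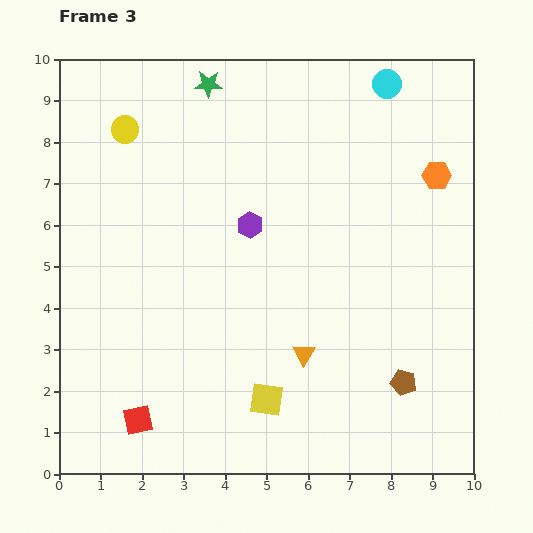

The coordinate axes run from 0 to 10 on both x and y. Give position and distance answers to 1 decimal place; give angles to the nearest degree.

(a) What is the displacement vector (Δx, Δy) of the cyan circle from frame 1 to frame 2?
(-0.4, 2.7)

The cyan circle was at (8.7, 4.0) in frame 1 and (8.3, 6.7) in frame 2.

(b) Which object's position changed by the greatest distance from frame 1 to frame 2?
the green star

(moved 3.9; next 2.7)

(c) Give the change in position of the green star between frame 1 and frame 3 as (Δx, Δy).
(0.0, 6.0)

The green star was at (3.6, 3.4) in frame 1 and (3.6, 9.4) in frame 3.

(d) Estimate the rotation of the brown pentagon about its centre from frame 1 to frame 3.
31° clockwise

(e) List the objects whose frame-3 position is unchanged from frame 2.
the yellow circle, the orange hexagon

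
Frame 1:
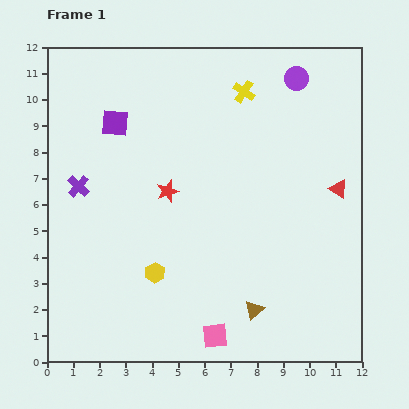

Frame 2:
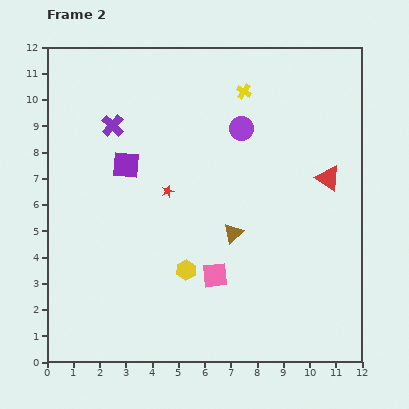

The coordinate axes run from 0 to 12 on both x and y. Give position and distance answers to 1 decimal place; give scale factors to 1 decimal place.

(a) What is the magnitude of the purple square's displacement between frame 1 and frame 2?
1.6

The purple square moved from (2.6, 9.1) to (3.0, 7.5), a distance of √(0.4² + 1.6²) ≈ 1.6.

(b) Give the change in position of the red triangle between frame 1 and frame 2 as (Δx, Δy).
(-0.4, 0.4)

The red triangle was at (11.1, 6.6) in frame 1 and (10.7, 7.0) in frame 2.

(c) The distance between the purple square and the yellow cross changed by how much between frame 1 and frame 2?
+0.3

Distance in frame 1: 5.0. Distance in frame 2: 5.3.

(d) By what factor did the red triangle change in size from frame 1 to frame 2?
1.3×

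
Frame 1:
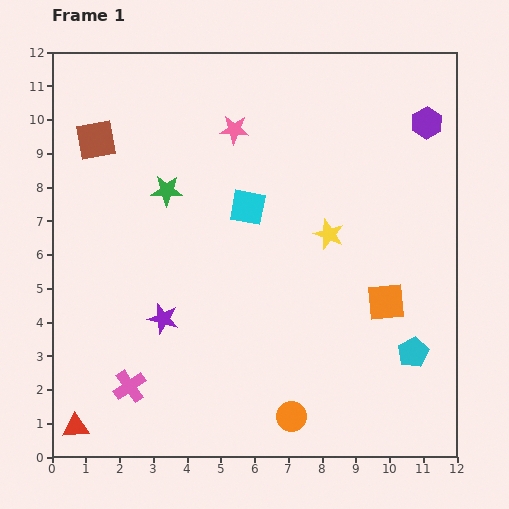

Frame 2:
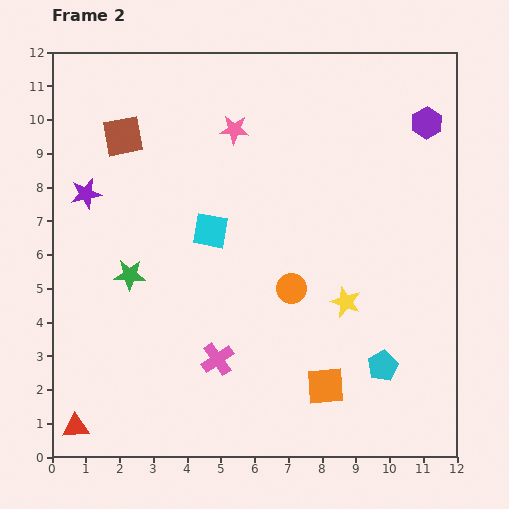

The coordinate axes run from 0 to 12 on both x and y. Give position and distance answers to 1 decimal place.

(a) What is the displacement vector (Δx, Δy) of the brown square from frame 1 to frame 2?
(0.8, 0.1)

The brown square was at (1.3, 9.4) in frame 1 and (2.1, 9.5) in frame 2.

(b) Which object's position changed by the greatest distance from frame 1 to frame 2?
the purple star

(moved 4.4; next 3.8)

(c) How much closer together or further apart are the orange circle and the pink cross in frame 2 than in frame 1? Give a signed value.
-1.9

Distance in frame 1: 4.9. Distance in frame 2: 3.0.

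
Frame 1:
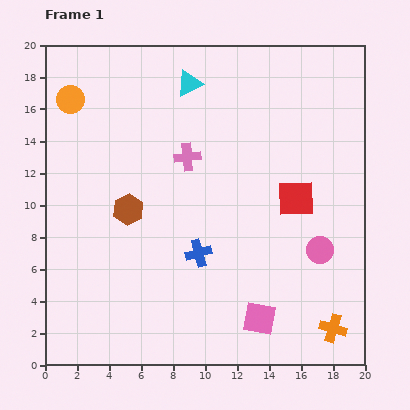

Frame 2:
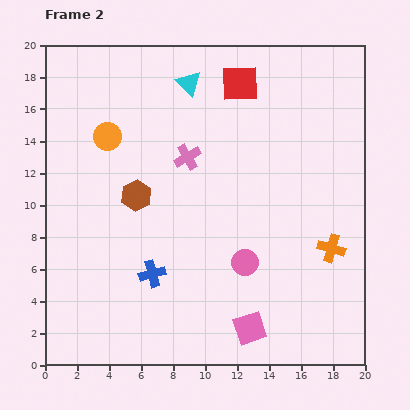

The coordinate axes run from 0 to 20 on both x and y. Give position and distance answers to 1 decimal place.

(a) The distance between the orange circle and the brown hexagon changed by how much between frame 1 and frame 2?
-3.7

Distance in frame 1: 7.8. Distance in frame 2: 4.1.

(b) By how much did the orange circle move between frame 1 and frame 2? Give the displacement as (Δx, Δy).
(2.3, -2.3)

The orange circle was at (1.6, 16.6) in frame 1 and (3.9, 14.3) in frame 2.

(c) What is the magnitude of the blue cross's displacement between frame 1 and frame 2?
3.2

The blue cross moved from (9.6, 7.0) to (6.7, 5.7), a distance of √(2.9² + 1.3²) ≈ 3.2.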